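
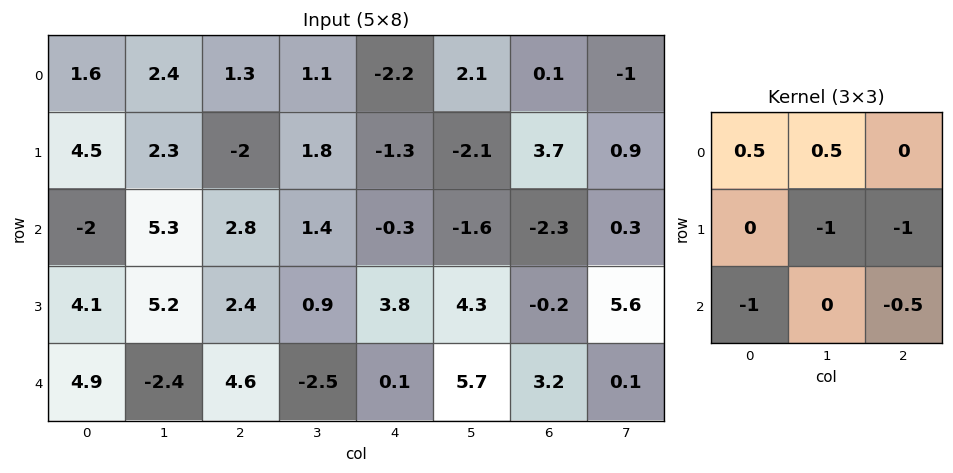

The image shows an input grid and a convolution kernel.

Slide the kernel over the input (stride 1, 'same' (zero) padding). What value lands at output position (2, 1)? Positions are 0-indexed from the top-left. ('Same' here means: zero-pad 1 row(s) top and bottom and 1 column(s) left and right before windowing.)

The receptive field on the zero-padded input at this output position is [4.5 2.3 -2 / -2 5.3 2.8 / 4.1 5.2 2.4]. Elementwise product with the kernel and sum: 4.5·0.5 + 2.3·0.5 + 5.3·-1 + 2.8·-1 + 4.1·-1 + 2.4·-0.5.

-10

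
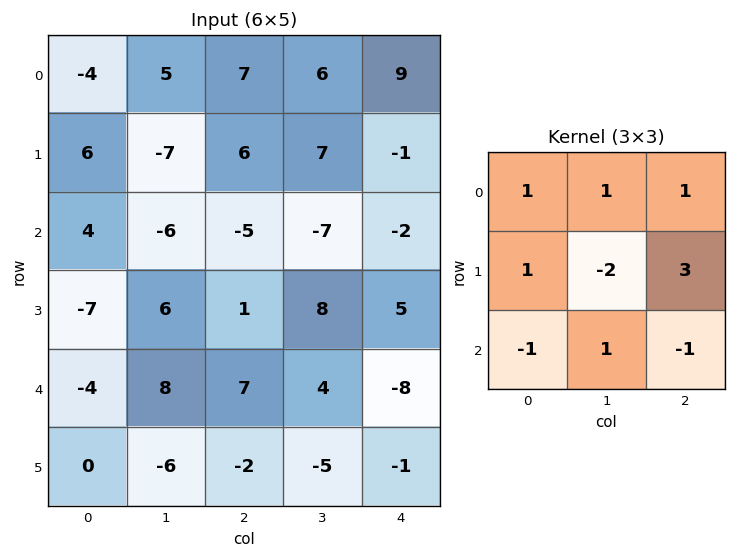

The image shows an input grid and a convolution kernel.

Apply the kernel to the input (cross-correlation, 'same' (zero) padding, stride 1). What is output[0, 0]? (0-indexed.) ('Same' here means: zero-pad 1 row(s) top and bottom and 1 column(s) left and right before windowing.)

The receptive field on the zero-padded input at this output position is [0 0 0 / 0 -4 5 / 0 6 -7]. Elementwise product with the kernel and sum: 0·1 + 0·1 + 0·1 + 0·1 + -4·-2 + 5·3 + 0·-1 + 6·1 + -7·-1.

36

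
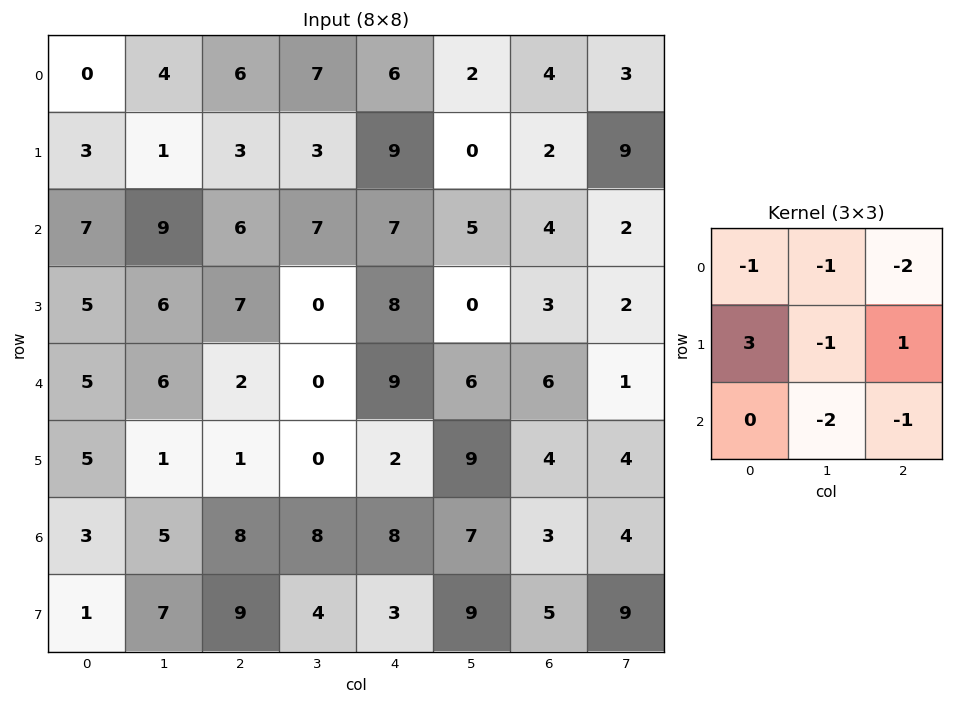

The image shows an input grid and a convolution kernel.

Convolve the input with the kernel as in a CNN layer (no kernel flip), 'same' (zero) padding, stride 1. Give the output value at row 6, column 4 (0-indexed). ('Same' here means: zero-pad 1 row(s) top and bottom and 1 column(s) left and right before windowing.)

The receptive field on the zero-padded input at this output position is [0 2 9 / 8 8 7 / 4 3 9]. Elementwise product with the kernel and sum: 0·-1 + 2·-1 + 9·-2 + 8·3 + 8·-1 + 7·1 + 3·-2 + 9·-1.

-12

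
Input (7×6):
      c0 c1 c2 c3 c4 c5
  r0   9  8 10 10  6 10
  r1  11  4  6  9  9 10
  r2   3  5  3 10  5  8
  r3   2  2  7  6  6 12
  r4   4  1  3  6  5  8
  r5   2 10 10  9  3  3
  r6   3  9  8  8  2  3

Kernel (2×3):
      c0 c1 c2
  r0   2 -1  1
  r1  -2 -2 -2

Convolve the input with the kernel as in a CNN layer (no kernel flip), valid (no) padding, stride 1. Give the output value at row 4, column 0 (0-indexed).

-34

The receptive field on the input at this output position is [4 1 3 / 2 10 10]. Elementwise product with the kernel and sum: 4·2 + 1·-1 + 3·1 + 2·-2 + 10·-2 + 10·-2.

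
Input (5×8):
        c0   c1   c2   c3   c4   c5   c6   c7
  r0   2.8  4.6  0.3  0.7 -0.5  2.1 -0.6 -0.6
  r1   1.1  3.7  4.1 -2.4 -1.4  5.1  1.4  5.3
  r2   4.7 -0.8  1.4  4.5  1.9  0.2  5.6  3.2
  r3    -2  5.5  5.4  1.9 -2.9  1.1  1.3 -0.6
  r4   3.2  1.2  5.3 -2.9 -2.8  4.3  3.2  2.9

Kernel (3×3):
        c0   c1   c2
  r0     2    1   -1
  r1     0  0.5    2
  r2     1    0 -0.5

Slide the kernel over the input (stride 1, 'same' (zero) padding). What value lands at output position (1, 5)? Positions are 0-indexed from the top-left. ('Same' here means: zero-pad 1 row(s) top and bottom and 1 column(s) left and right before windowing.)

The receptive field on the zero-padded input at this output position is [-0.5 2.1 -0.6 / -1.4 5.1 1.4 / 1.9 0.2 5.6]. Elementwise product with the kernel and sum: -0.5·2 + 2.1·1 + -0.6·-1 + 5.1·0.5 + 1.4·2 + 1.9·1 + 5.6·-0.5.

6.15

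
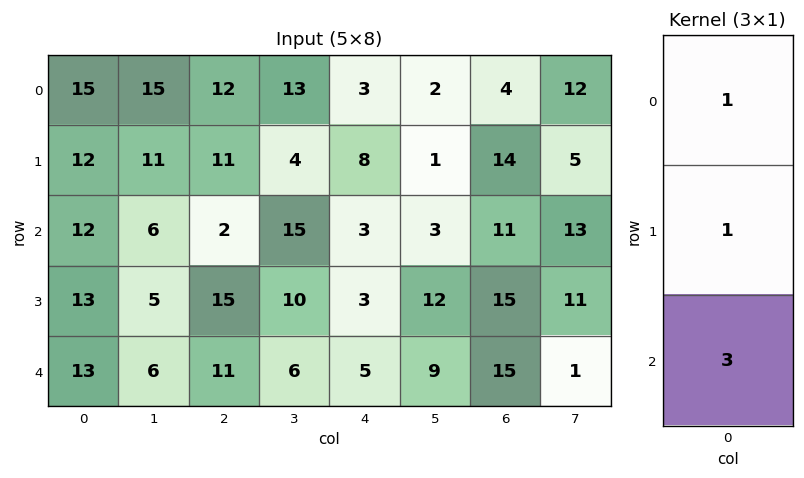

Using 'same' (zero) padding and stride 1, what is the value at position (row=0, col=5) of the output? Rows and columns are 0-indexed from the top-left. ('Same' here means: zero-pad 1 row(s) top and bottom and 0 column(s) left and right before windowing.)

5

The receptive field on the zero-padded input at this output position is [0 / 2 / 1]. Elementwise product with the kernel and sum: 0·1 + 2·1 + 1·3.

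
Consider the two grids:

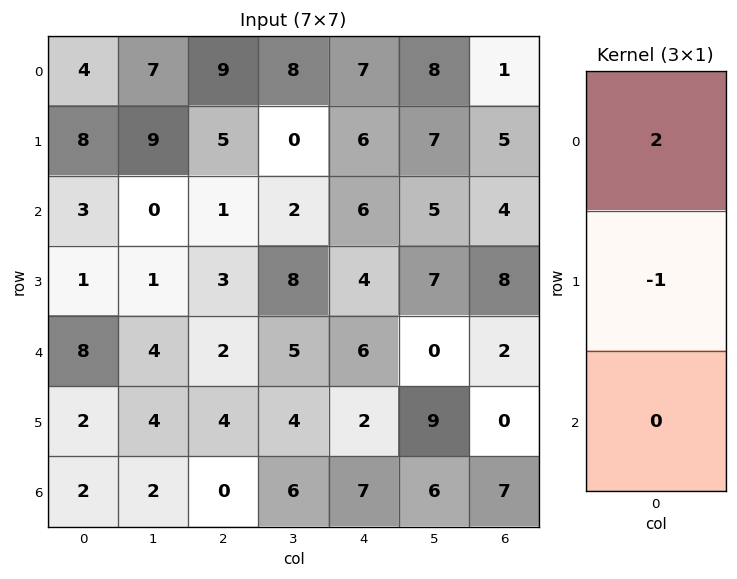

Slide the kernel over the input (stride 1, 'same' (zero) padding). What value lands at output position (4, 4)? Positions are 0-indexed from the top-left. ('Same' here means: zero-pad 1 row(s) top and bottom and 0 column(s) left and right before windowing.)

2

The receptive field on the zero-padded input at this output position is [4 / 6 / 2]. Elementwise product with the kernel and sum: 4·2 + 6·-1.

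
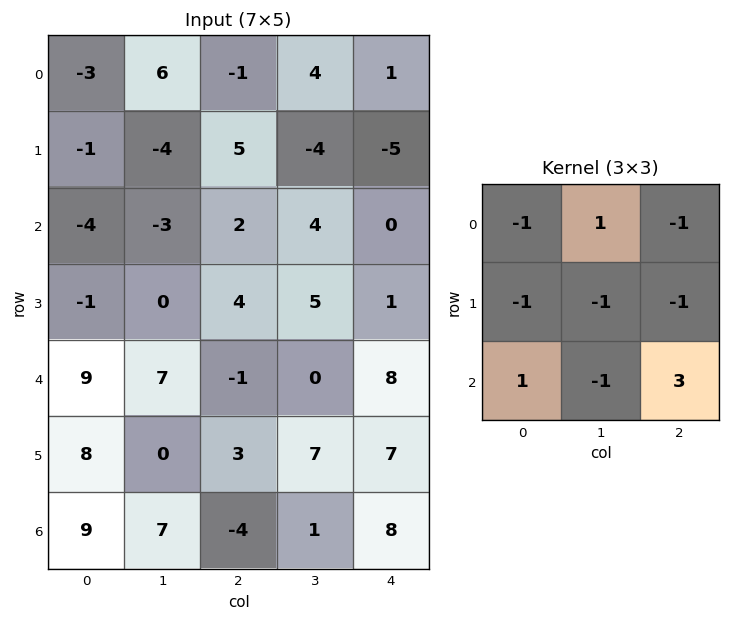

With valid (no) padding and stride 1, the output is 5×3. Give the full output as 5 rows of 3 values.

15 -1 6
8 21 -8
-5 0 15
-1 11 10
-22 -4 -5

Output[0,0]: The receptive field on the input at this output position is [-3 6 -1 / -1 -4 5 / -4 -3 2]. Elementwise product with the kernel and sum: -3·-1 + 6·1 + -1·-1 + -1·-1 + -4·-1 + 5·-1 + -4·1 + -3·-1 + 2·3.
Output[0,1]: The receptive field on the input at this output position is [6 -1 4 / -4 5 -4 / -3 2 4]. Elementwise product with the kernel and sum: 6·-1 + -1·1 + 4·-1 + -4·-1 + 5·-1 + -4·-1 + -3·1 + 2·-1 + 4·3.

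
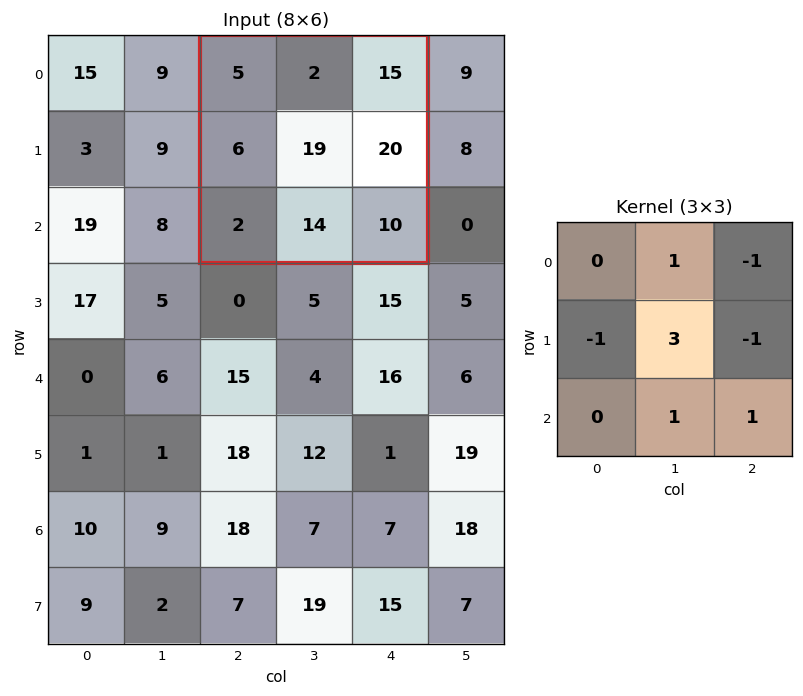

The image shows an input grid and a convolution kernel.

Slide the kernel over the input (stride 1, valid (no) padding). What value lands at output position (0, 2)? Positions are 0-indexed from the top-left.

The receptive field on the input at this output position is [5 2 15 / 6 19 20 / 2 14 10]. Elementwise product with the kernel and sum: 2·1 + 15·-1 + 6·-1 + 19·3 + 20·-1 + 14·1 + 10·1.

42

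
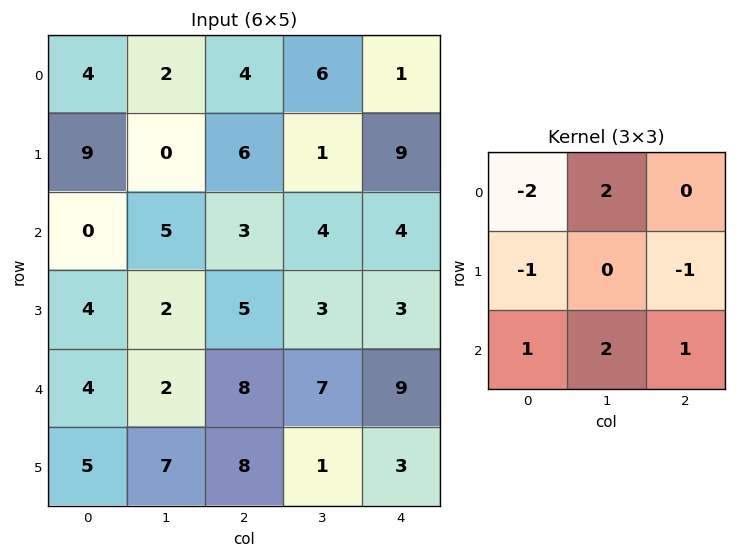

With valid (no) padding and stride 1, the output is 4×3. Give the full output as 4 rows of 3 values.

-6 18 4
-8 18 -3
17 16 25
11 21 -8

Output[0,0]: The receptive field on the input at this output position is [4 2 4 / 9 0 6 / 0 5 3]. Elementwise product with the kernel and sum: 4·-2 + 2·2 + 9·-1 + 6·-1 + 0·1 + 5·2 + 3·1.
Output[0,1]: The receptive field on the input at this output position is [2 4 6 / 0 6 1 / 5 3 4]. Elementwise product with the kernel and sum: 2·-2 + 4·2 + 0·-1 + 1·-1 + 5·1 + 3·2 + 4·1.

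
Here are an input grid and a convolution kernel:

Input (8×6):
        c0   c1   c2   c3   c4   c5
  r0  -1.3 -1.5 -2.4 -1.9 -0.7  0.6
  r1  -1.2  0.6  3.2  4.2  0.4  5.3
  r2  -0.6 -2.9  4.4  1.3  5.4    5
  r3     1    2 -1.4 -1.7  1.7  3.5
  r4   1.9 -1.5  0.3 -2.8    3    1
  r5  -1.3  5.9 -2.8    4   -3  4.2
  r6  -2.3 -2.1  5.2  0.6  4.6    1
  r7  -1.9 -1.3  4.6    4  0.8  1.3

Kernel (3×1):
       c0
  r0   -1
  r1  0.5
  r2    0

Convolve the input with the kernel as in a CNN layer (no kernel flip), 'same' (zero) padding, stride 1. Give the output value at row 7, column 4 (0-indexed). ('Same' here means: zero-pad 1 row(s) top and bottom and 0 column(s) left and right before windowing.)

-4.2

The receptive field on the zero-padded input at this output position is [4.6 / 0.8 / 0]. Elementwise product with the kernel and sum: 4.6·-1 + 0.8·0.5.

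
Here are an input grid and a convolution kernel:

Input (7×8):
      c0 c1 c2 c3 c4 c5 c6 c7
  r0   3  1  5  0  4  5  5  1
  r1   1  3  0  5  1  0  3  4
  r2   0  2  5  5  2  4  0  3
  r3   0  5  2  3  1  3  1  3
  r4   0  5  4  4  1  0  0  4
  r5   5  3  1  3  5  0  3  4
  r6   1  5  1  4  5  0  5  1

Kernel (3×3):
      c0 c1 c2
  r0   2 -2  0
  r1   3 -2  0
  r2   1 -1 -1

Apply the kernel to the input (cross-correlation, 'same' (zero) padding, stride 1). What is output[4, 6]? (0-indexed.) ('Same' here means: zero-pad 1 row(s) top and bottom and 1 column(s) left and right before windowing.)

-3

The receptive field on the zero-padded input at this output position is [3 1 3 / 0 0 4 / 0 3 4]. Elementwise product with the kernel and sum: 3·2 + 1·-2 + 0·3 + 0·-2 + 0·1 + 3·-1 + 4·-1.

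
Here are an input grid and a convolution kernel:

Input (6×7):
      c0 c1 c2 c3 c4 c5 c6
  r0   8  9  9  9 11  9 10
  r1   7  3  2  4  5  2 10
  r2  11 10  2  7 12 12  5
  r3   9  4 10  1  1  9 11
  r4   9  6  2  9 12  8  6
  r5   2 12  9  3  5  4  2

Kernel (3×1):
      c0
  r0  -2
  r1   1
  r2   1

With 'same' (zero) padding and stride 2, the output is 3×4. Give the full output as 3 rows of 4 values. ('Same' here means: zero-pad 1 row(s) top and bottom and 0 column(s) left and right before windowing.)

15 11 16 20
6 8 3 -4
-7 -9 15 -14

Output[0,0]: The receptive field on the zero-padded input at this output position is [0 / 8 / 7]. Elementwise product with the kernel and sum: 0·-2 + 8·1 + 7·1.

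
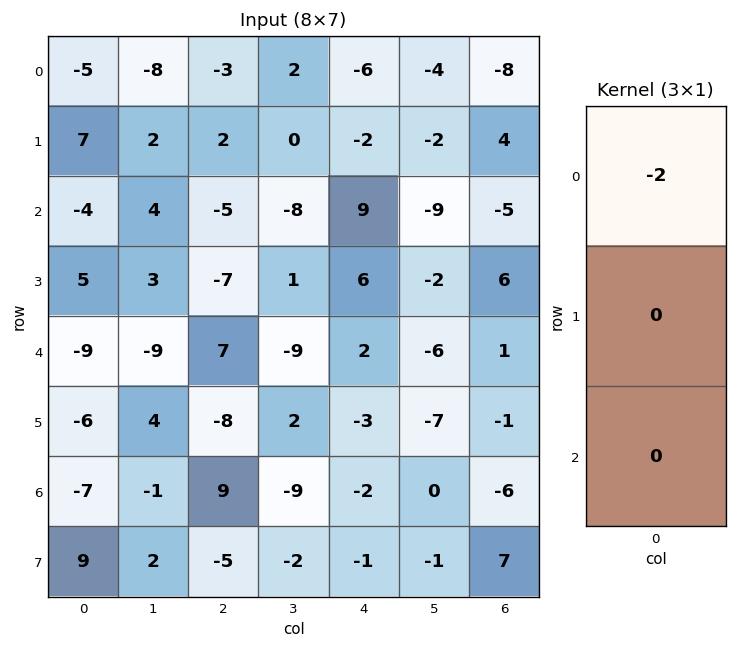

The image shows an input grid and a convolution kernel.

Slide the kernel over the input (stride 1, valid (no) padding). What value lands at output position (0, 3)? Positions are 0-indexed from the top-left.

The receptive field on the input at this output position is [2 / 0 / -8]. Elementwise product with the kernel and sum: 2·-2.

-4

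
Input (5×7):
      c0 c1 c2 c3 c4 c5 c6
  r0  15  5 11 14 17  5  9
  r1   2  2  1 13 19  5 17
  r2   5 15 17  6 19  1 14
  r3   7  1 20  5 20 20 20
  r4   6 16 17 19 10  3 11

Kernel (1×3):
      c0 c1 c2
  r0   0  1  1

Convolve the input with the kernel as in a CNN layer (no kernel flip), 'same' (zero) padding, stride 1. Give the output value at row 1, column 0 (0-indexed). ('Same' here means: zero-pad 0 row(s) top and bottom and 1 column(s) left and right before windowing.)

The receptive field on the zero-padded input at this output position is [0 2 2]. Elementwise product with the kernel and sum: 2·1 + 2·1.

4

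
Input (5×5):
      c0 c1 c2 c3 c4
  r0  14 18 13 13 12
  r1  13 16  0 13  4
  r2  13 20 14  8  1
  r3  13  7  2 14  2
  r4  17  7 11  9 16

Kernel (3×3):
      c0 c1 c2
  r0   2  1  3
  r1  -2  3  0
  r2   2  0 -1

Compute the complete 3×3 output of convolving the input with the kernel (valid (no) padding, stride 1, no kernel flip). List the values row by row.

119 88 141
100 73 23
106 75 83

Output[0,0]: The receptive field on the input at this output position is [14 18 13 / 13 16 0 / 13 20 14]. Elementwise product with the kernel and sum: 14·2 + 18·1 + 13·3 + 13·-2 + 16·3 + 13·2 + 14·-1.
Output[0,1]: The receptive field on the input at this output position is [18 13 13 / 16 0 13 / 20 14 8]. Elementwise product with the kernel and sum: 18·2 + 13·1 + 13·3 + 16·-2 + 0·3 + 20·2 + 8·-1.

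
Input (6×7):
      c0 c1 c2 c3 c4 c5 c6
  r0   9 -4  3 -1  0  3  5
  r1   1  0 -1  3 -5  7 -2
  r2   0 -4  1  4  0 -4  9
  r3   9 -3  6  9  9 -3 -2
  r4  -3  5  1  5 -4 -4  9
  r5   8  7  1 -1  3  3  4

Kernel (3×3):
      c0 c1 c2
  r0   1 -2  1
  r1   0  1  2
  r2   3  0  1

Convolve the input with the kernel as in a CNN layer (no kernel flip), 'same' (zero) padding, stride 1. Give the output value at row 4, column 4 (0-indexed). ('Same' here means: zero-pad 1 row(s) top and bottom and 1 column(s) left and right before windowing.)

-24

The receptive field on the zero-padded input at this output position is [9 9 -3 / 5 -4 -4 / -1 3 3]. Elementwise product with the kernel and sum: 9·1 + 9·-2 + -3·1 + -4·1 + -4·2 + -1·3 + 3·1.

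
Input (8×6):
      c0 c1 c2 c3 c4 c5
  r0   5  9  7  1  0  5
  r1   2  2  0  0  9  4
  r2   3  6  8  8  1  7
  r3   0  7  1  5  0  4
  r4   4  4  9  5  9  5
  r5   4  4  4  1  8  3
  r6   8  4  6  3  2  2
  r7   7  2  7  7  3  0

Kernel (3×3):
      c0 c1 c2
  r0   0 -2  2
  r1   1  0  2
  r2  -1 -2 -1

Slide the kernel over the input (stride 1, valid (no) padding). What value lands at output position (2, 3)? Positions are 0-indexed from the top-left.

-3

The receptive field on the input at this output position is [8 1 7 / 5 0 4 / 5 9 5]. Elementwise product with the kernel and sum: 1·-2 + 7·2 + 5·1 + 4·2 + 5·-1 + 9·-2 + 5·-1.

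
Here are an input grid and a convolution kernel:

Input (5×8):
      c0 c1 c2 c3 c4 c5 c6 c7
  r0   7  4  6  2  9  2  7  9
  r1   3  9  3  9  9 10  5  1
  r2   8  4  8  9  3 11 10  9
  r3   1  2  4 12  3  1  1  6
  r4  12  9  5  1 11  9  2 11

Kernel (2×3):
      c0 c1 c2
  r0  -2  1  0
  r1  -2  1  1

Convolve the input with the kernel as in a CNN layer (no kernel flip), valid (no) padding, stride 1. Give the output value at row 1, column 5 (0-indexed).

The receptive field on the input at this output position is [10 5 1 / 11 10 9]. Elementwise product with the kernel and sum: 10·-2 + 5·1 + 11·-2 + 10·1 + 9·1.

-18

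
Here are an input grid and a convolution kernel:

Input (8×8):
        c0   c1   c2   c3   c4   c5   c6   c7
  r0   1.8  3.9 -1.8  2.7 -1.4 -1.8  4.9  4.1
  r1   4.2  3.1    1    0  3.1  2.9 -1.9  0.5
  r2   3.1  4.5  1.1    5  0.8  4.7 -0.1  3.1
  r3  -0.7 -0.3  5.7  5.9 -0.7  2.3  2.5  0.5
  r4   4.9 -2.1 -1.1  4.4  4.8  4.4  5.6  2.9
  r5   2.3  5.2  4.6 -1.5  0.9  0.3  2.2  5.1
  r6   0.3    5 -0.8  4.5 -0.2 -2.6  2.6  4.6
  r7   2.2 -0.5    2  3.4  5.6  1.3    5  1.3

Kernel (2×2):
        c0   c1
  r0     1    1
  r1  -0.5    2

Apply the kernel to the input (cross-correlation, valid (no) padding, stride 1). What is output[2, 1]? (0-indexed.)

The receptive field on the input at this output position is [4.5 1.1 / -0.3 5.7]. Elementwise product with the kernel and sum: 4.5·1 + 1.1·1 + -0.3·-0.5 + 5.7·2.

17.15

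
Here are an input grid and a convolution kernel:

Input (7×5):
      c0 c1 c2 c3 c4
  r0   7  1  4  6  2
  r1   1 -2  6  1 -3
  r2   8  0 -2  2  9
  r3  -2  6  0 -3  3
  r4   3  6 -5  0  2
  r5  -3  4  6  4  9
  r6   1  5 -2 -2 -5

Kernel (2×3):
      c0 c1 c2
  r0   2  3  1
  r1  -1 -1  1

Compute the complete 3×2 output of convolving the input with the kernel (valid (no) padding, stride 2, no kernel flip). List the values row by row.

Output[0,0]: The receptive field on the input at this output position is [7 1 4 / 1 -2 6]. Elementwise product with the kernel and sum: 7·2 + 1·3 + 4·1 + 1·-1 + -2·-1 + 6·1.
Output[0,1]: The receptive field on the input at this output position is [4 6 2 / 6 1 -3]. Elementwise product with the kernel and sum: 4·2 + 6·3 + 2·1 + 6·-1 + 1·-1 + -3·1.

28 18
10 17
24 -9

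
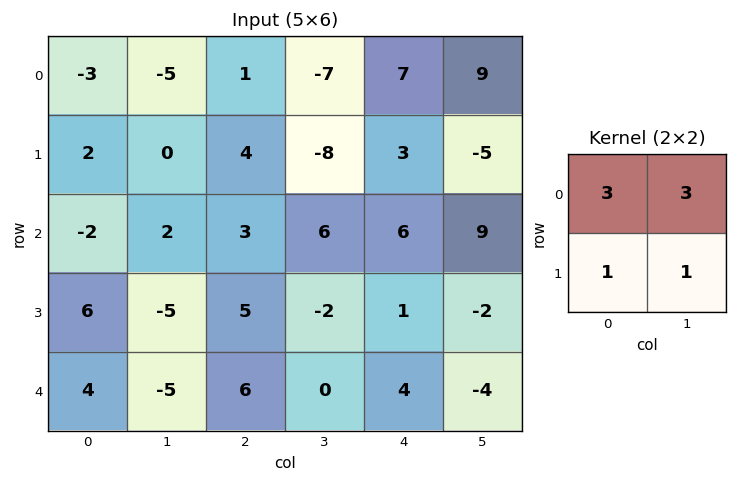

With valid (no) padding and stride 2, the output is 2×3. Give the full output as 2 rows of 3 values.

Output[0,0]: The receptive field on the input at this output position is [-3 -5 / 2 0]. Elementwise product with the kernel and sum: -3·3 + -5·3 + 2·1 + 0·1.

-22 -22 46
1 30 44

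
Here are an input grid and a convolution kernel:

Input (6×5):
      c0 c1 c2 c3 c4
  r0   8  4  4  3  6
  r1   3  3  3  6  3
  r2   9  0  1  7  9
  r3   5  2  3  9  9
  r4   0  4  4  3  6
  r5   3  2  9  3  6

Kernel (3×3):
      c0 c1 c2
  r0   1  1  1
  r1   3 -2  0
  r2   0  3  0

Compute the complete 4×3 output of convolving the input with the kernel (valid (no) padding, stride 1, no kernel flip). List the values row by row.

19 17 31
42 19 28
33 20 17
8 45 36

Output[0,0]: The receptive field on the input at this output position is [8 4 4 / 3 3 3 / 9 0 1]. Elementwise product with the kernel and sum: 8·1 + 4·1 + 4·1 + 3·3 + 3·-2 + 0·3.
Output[0,1]: The receptive field on the input at this output position is [4 4 3 / 3 3 6 / 0 1 7]. Elementwise product with the kernel and sum: 4·1 + 4·1 + 3·1 + 3·3 + 3·-2 + 1·3.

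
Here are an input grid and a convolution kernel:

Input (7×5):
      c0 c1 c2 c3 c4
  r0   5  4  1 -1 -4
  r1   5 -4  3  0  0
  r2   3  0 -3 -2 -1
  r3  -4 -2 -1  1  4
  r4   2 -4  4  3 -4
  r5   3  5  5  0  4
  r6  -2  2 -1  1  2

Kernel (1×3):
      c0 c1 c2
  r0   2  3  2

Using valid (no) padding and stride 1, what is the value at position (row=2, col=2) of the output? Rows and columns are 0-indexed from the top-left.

The receptive field on the input at this output position is [-3 -2 -1]. Elementwise product with the kernel and sum: -3·2 + -2·3 + -1·2.

-14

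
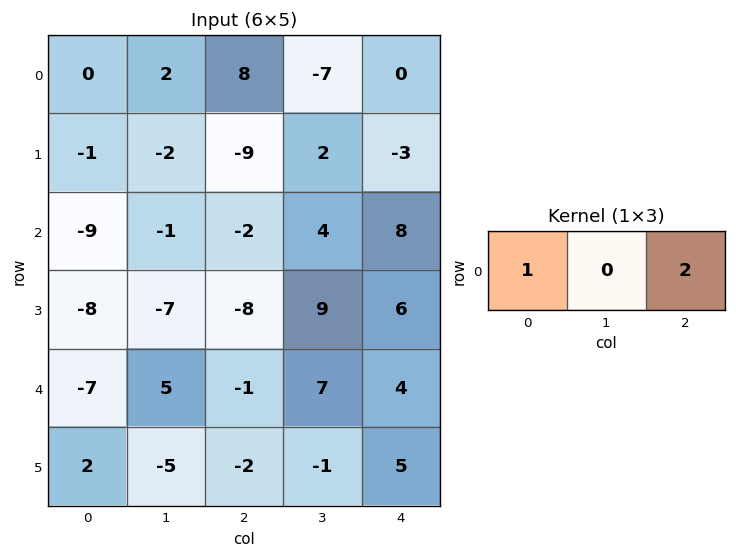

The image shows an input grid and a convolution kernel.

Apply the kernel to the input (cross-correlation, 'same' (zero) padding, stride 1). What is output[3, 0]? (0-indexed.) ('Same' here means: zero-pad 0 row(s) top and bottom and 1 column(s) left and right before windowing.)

The receptive field on the zero-padded input at this output position is [0 -8 -7]. Elementwise product with the kernel and sum: 0·1 + -7·2.

-14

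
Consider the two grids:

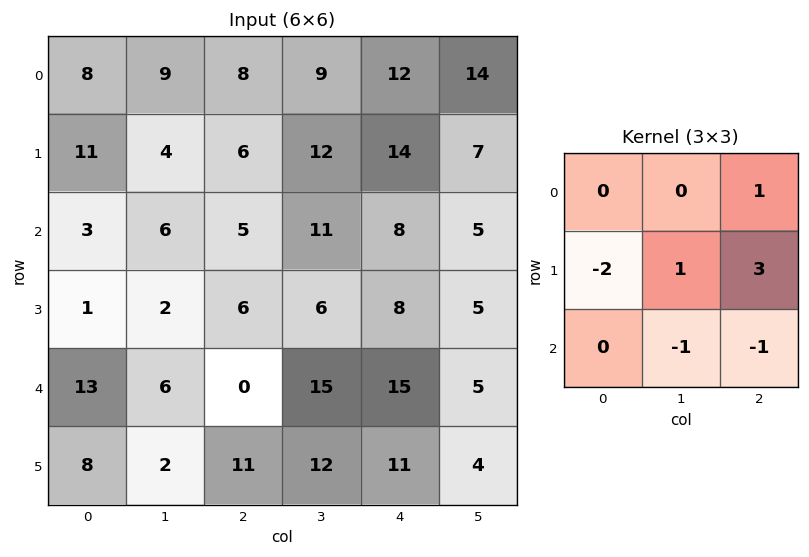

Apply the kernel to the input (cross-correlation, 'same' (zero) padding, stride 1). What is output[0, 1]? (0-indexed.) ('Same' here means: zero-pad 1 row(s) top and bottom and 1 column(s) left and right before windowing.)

7

The receptive field on the zero-padded input at this output position is [0 0 0 / 8 9 8 / 11 4 6]. Elementwise product with the kernel and sum: 0·1 + 8·-2 + 9·1 + 8·3 + 4·-1 + 6·-1.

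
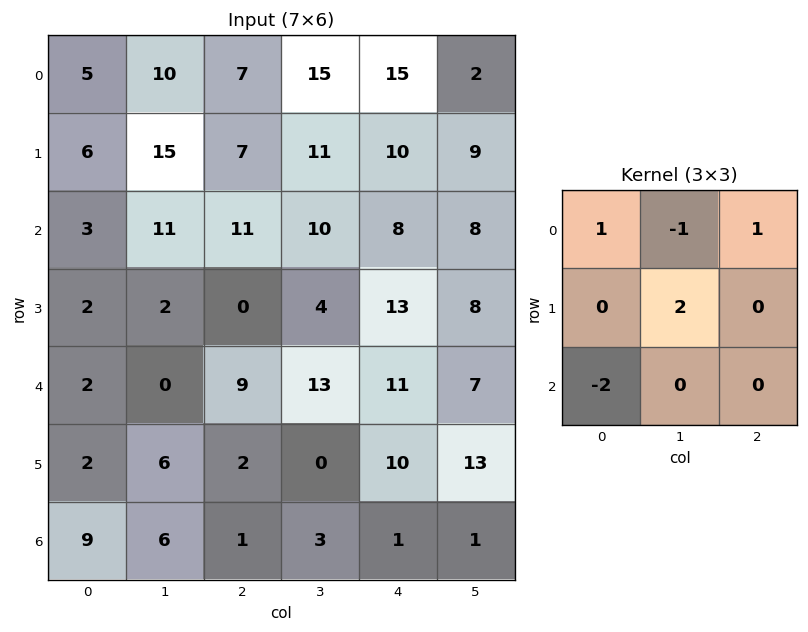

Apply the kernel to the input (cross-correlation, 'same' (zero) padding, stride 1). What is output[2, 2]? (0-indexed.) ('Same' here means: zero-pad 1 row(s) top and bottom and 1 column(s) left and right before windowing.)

37

The receptive field on the zero-padded input at this output position is [15 7 11 / 11 11 10 / 2 0 4]. Elementwise product with the kernel and sum: 15·1 + 7·-1 + 11·1 + 11·2 + 2·-2.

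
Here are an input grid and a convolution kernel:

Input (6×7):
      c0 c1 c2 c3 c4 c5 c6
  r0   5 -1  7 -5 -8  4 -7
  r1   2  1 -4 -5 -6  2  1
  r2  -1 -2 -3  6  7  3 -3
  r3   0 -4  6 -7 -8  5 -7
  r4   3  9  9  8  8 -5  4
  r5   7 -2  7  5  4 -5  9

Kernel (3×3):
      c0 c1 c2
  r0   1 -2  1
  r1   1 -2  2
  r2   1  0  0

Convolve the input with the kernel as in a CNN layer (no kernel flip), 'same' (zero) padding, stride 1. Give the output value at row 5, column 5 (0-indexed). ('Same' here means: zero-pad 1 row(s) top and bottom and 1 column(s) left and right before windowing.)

The receptive field on the zero-padded input at this output position is [8 -5 4 / 4 -5 9 / 0 0 0]. Elementwise product with the kernel and sum: 8·1 + -5·-2 + 4·1 + 4·1 + -5·-2 + 9·2 + 0·1.

54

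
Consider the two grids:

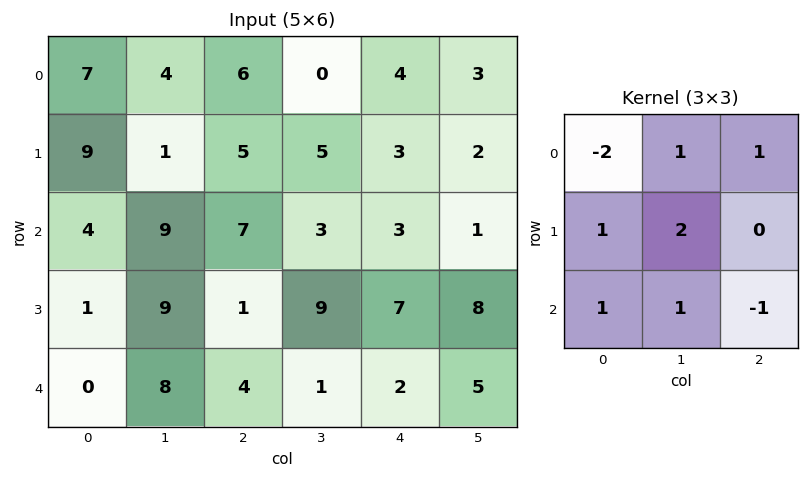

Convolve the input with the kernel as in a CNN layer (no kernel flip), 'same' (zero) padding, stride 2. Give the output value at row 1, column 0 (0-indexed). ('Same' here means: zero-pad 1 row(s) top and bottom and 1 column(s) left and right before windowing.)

10

The receptive field on the zero-padded input at this output position is [0 9 1 / 0 4 9 / 0 1 9]. Elementwise product with the kernel and sum: 0·-2 + 9·1 + 1·1 + 0·1 + 4·2 + 0·1 + 1·1 + 9·-1.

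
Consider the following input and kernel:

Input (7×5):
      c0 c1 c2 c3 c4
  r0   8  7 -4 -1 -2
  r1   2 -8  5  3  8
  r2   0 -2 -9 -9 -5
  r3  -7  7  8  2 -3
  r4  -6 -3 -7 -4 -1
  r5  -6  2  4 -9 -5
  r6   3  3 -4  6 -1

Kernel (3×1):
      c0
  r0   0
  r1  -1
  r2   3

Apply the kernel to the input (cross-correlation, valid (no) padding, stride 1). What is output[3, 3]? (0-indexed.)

-23

The receptive field on the input at this output position is [2 / -4 / -9]. Elementwise product with the kernel and sum: -4·-1 + -9·3.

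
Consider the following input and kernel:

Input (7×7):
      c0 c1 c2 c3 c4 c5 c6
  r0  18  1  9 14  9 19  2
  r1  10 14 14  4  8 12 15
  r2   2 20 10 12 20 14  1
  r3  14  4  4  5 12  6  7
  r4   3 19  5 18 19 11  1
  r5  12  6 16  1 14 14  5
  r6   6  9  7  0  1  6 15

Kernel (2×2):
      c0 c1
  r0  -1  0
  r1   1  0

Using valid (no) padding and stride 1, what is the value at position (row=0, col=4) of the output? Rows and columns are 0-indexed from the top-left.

-1

The receptive field on the input at this output position is [9 19 / 8 12]. Elementwise product with the kernel and sum: 9·-1 + 8·1.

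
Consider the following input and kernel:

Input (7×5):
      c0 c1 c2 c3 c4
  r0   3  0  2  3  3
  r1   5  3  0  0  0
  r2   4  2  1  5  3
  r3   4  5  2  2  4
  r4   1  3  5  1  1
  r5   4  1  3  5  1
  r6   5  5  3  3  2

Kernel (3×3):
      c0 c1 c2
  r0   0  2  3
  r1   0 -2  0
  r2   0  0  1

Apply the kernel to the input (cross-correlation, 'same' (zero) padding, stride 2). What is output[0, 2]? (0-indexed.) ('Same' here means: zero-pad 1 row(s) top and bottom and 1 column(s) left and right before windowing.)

-6

The receptive field on the zero-padded input at this output position is [0 0 0 / 3 3 0 / 0 0 0]. Elementwise product with the kernel and sum: 0·2 + 0·3 + 3·-2 + 0·1.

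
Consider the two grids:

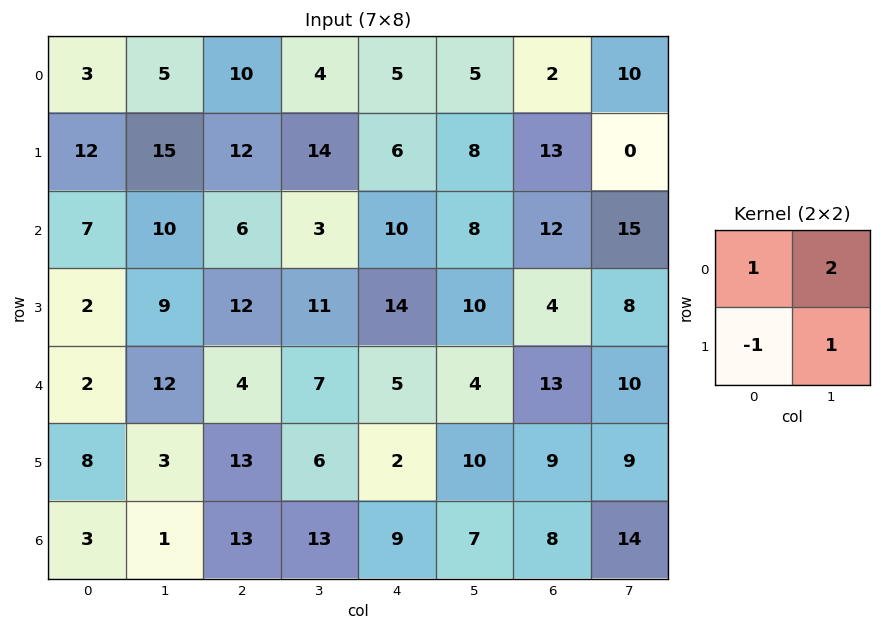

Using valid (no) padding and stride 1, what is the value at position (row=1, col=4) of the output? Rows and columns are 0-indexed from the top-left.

20

The receptive field on the input at this output position is [6 8 / 10 8]. Elementwise product with the kernel and sum: 6·1 + 8·2 + 10·-1 + 8·1.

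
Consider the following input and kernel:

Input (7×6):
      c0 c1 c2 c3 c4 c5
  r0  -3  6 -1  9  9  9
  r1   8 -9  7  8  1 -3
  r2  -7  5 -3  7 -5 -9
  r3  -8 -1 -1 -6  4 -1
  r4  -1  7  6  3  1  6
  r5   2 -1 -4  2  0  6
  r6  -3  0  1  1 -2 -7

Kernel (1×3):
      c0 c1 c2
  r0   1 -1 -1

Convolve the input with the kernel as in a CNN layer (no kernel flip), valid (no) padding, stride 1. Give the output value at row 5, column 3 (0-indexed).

-4

The receptive field on the input at this output position is [2 0 6]. Elementwise product with the kernel and sum: 2·1 + 0·-1 + 6·-1.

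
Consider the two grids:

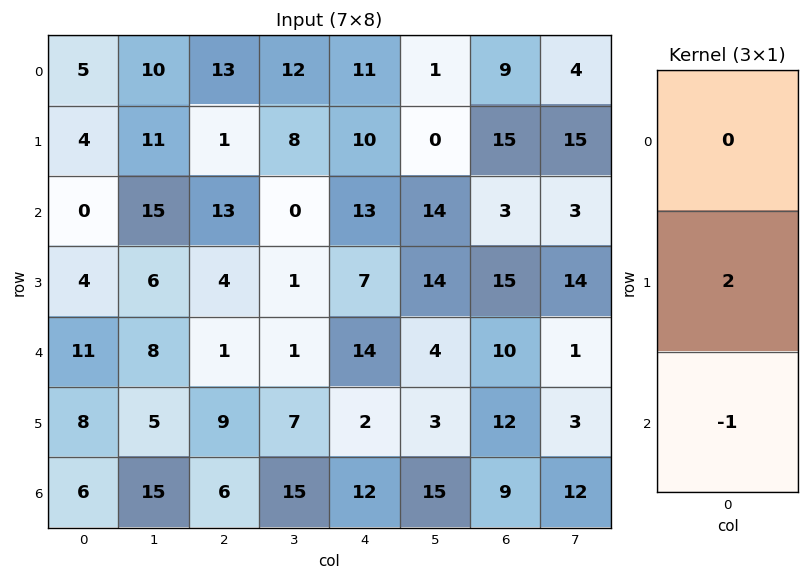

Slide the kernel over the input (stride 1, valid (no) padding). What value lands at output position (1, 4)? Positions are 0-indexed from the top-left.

The receptive field on the input at this output position is [10 / 13 / 7]. Elementwise product with the kernel and sum: 13·2 + 7·-1.

19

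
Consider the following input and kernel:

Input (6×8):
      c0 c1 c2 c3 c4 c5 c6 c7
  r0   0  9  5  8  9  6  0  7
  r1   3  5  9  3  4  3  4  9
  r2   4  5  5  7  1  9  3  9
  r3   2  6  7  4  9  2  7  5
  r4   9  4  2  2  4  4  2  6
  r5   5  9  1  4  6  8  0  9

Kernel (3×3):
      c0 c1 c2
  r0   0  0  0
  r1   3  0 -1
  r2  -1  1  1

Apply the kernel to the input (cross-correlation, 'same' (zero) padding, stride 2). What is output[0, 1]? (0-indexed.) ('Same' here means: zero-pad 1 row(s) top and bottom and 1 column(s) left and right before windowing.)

26

The receptive field on the zero-padded input at this output position is [0 0 0 / 9 5 8 / 5 9 3]. Elementwise product with the kernel and sum: 9·3 + 8·-1 + 5·-1 + 9·1 + 3·1.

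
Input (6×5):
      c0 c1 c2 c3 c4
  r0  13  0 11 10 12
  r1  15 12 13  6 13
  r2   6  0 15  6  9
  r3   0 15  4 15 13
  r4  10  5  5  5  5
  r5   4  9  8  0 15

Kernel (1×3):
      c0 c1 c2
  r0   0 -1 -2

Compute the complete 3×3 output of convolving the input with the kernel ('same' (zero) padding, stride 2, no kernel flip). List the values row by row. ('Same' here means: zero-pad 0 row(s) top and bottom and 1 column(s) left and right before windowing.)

-13 -31 -12
-6 -27 -9
-20 -15 -5

Output[0,0]: The receptive field on the zero-padded input at this output position is [0 13 0]. Elementwise product with the kernel and sum: 13·-1 + 0·-2.
Output[0,1]: The receptive field on the zero-padded input at this output position is [0 11 10]. Elementwise product with the kernel and sum: 11·-1 + 10·-2.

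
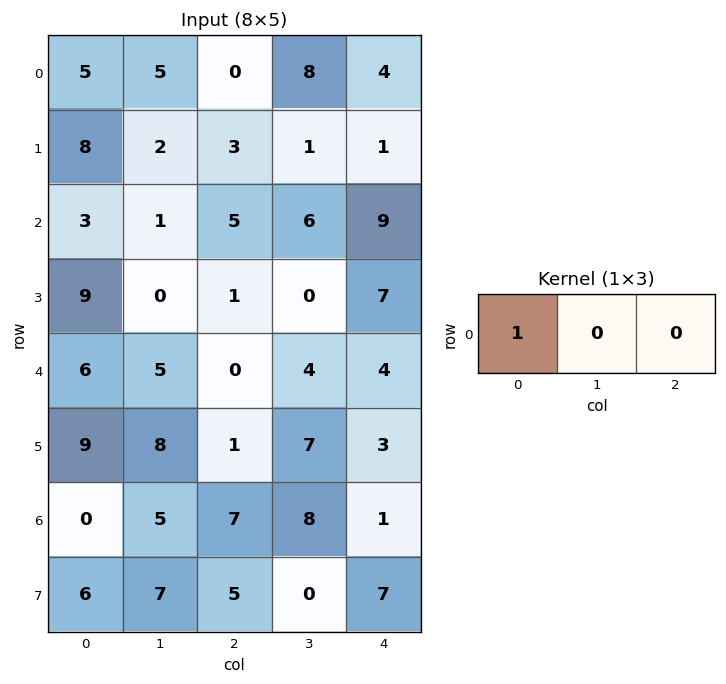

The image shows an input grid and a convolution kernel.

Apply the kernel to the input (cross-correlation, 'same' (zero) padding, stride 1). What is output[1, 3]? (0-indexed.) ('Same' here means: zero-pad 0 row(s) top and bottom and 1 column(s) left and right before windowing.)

The receptive field on the zero-padded input at this output position is [3 1 1]. Elementwise product with the kernel and sum: 3·1.

3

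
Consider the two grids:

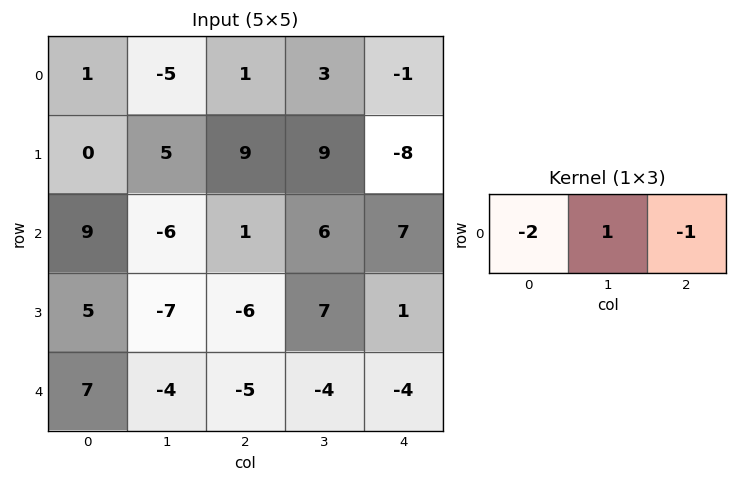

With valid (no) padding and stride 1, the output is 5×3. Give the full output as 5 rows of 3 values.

Output[0,0]: The receptive field on the input at this output position is [1 -5 1]. Elementwise product with the kernel and sum: 1·-2 + -5·1 + 1·-1.
Output[0,1]: The receptive field on the input at this output position is [-5 1 3]. Elementwise product with the kernel and sum: -5·-2 + 1·1 + 3·-1.

-8 8 2
-4 -10 -1
-25 7 -3
-11 1 18
-13 7 10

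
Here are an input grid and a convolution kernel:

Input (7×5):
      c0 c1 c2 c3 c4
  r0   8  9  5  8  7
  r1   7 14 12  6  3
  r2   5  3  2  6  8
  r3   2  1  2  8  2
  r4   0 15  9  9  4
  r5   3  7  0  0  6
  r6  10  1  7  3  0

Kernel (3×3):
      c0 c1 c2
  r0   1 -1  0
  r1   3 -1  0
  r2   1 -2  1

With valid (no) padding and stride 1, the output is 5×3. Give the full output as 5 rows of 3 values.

Output[0,0]: The receptive field on the input at this output position is [8 9 5 / 7 14 12 / 5 3 2]. Elementwise product with the kernel and sum: 8·1 + 9·-1 + 7·3 + 14·-1 + 5·1 + 3·-2 + 2·1.

7 39 25
7 14 -6
-14 8 -11
-25 42 18
2 17 1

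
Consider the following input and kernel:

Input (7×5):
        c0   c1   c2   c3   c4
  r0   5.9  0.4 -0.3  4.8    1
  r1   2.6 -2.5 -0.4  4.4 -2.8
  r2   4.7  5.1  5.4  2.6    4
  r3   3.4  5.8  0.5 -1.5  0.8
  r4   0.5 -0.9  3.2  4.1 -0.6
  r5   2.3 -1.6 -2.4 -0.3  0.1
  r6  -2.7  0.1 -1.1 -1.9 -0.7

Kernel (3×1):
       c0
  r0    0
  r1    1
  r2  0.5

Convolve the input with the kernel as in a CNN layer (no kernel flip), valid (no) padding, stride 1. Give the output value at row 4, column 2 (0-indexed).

The receptive field on the input at this output position is [3.2 / -2.4 / -1.1]. Elementwise product with the kernel and sum: -2.4·1 + -1.1·0.5.

-2.95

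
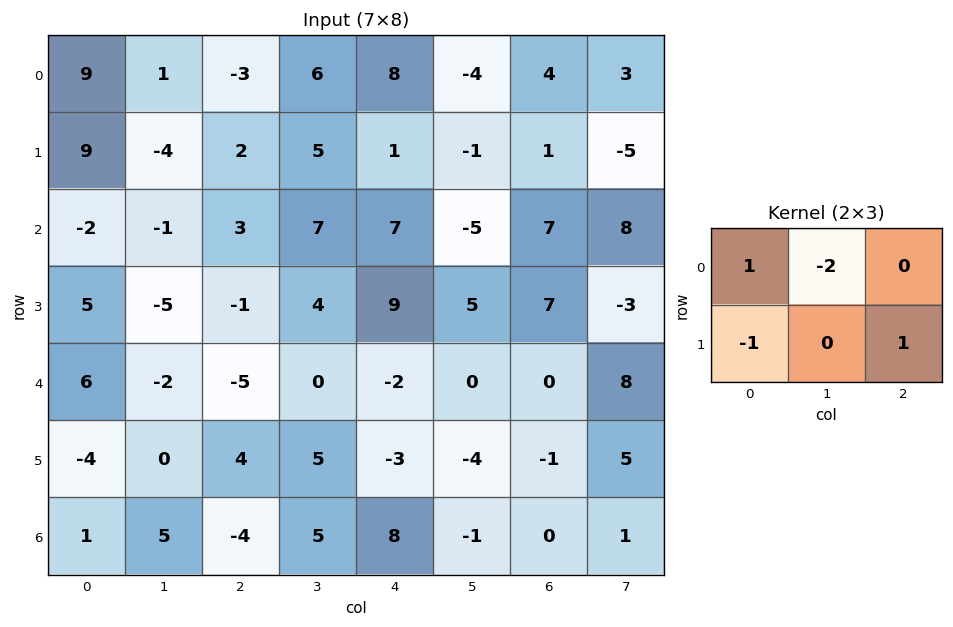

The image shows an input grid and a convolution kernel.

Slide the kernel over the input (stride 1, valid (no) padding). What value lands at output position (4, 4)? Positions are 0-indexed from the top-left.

0

The receptive field on the input at this output position is [-2 0 0 / -3 -4 -1]. Elementwise product with the kernel and sum: -2·1 + 0·-2 + -3·-1 + -1·1.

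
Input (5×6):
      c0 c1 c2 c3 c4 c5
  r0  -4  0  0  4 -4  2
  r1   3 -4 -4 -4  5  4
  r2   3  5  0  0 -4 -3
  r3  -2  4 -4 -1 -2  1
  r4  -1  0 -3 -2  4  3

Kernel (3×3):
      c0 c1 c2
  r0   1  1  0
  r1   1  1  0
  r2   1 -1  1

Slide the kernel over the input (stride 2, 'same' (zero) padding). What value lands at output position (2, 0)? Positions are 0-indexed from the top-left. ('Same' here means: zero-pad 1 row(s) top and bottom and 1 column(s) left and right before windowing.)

-3

The receptive field on the zero-padded input at this output position is [0 -2 4 / 0 -1 0 / 0 0 0]. Elementwise product with the kernel and sum: 0·1 + -2·1 + 0·1 + -1·1 + 0·1 + 0·-1 + 0·1.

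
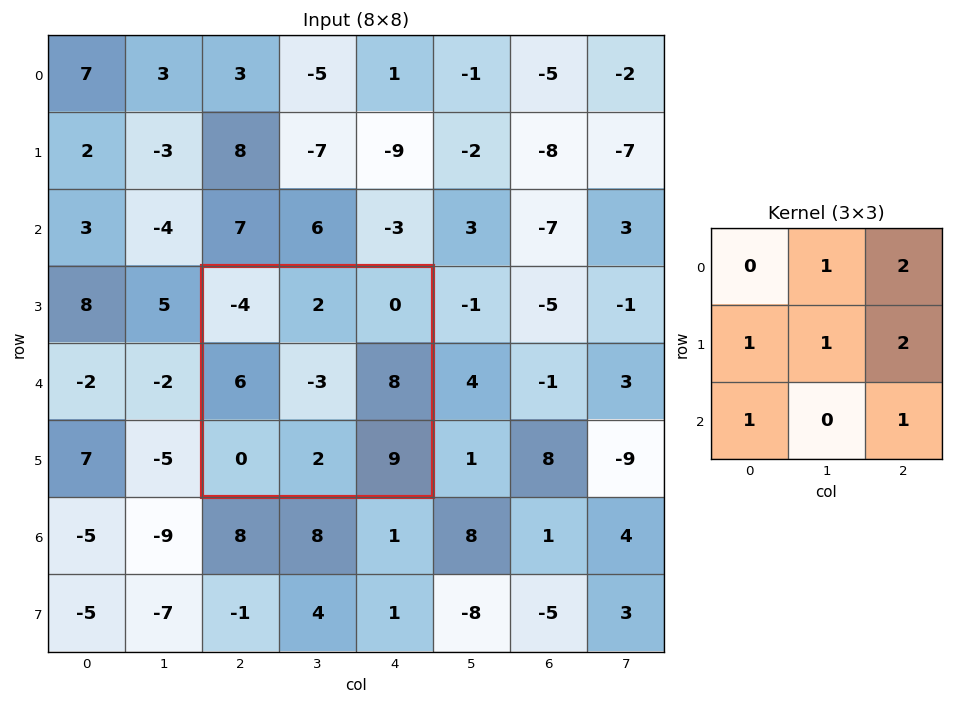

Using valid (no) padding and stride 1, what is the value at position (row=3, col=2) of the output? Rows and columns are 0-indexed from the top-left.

30

The receptive field on the input at this output position is [-4 2 0 / 6 -3 8 / 0 2 9]. Elementwise product with the kernel and sum: 2·1 + 0·2 + 6·1 + -3·1 + 8·2 + 0·1 + 9·1.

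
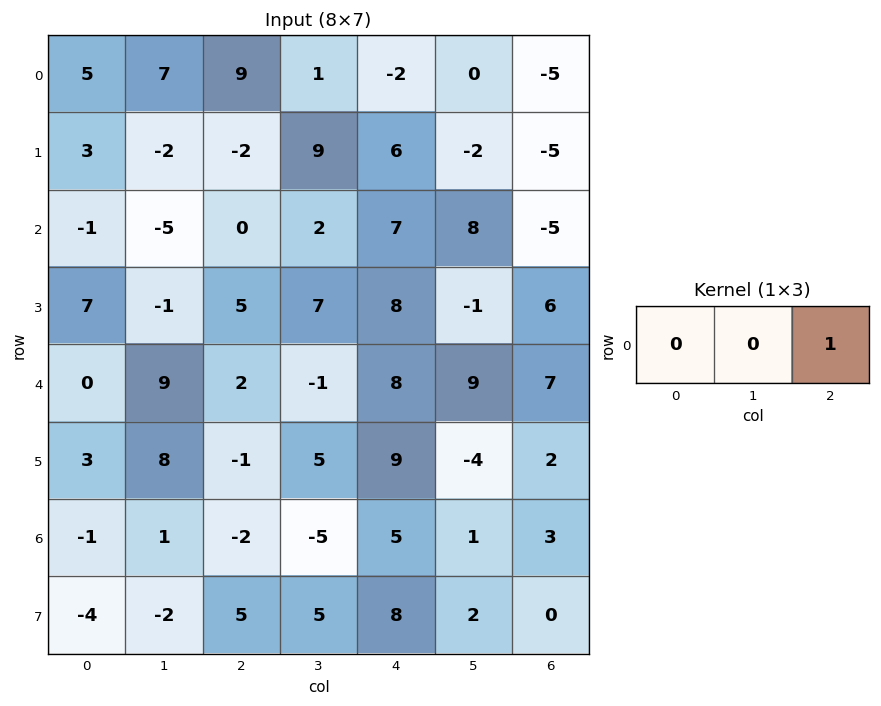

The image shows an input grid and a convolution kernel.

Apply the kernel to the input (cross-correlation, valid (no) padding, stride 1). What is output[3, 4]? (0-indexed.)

The receptive field on the input at this output position is [8 -1 6]. Elementwise product with the kernel and sum: 6·1.

6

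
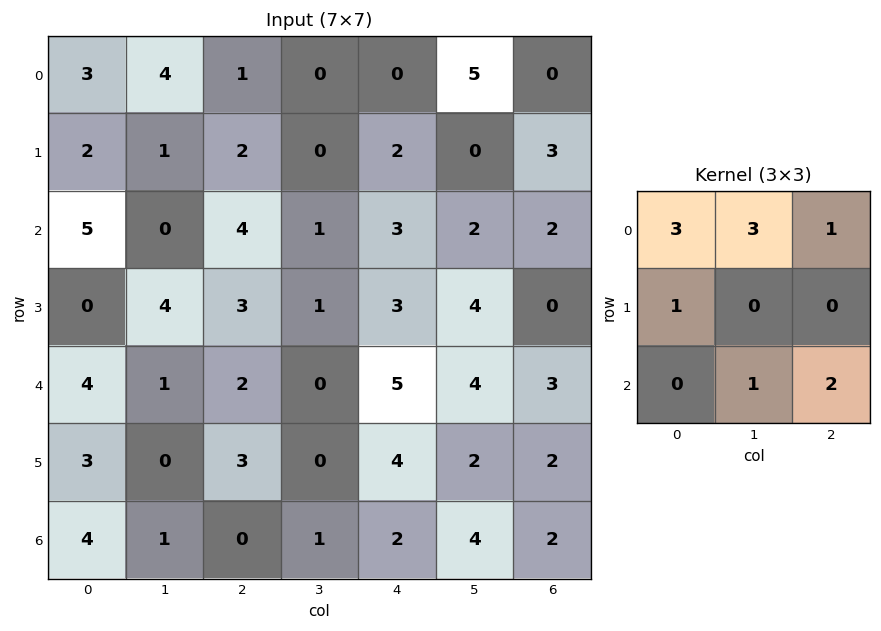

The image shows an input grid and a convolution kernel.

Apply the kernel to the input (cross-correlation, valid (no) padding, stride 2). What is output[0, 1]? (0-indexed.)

The receptive field on the input at this output position is [1 0 0 / 2 0 2 / 4 1 3]. Elementwise product with the kernel and sum: 1·3 + 0·3 + 0·1 + 2·1 + 1·1 + 3·2.

12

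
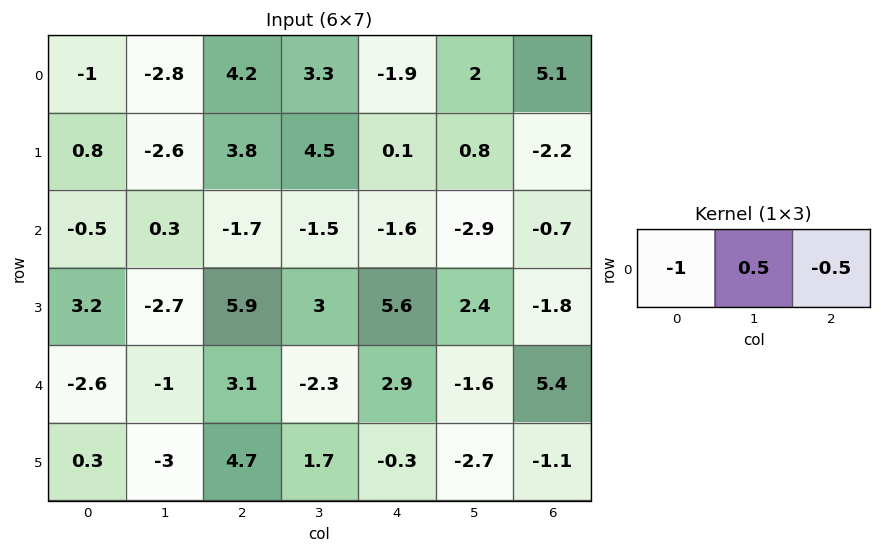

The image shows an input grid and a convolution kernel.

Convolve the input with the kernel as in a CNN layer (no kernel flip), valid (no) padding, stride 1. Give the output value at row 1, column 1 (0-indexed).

The receptive field on the input at this output position is [-2.6 3.8 4.5]. Elementwise product with the kernel and sum: -2.6·-1 + 3.8·0.5 + 4.5·-0.5.

2.25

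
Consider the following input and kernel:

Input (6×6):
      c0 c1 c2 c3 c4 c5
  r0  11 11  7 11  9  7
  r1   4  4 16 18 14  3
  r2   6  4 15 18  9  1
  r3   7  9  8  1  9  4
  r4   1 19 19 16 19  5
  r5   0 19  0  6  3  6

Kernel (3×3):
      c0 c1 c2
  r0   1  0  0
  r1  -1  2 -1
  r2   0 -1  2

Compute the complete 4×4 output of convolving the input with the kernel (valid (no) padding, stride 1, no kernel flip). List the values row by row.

25 42 13 11
-2 6 45 16
28 23 22 22
6 24 2 27

Output[0,0]: The receptive field on the input at this output position is [11 11 7 / 4 4 16 / 6 4 15]. Elementwise product with the kernel and sum: 11·1 + 4·-1 + 4·2 + 16·-1 + 4·-1 + 15·2.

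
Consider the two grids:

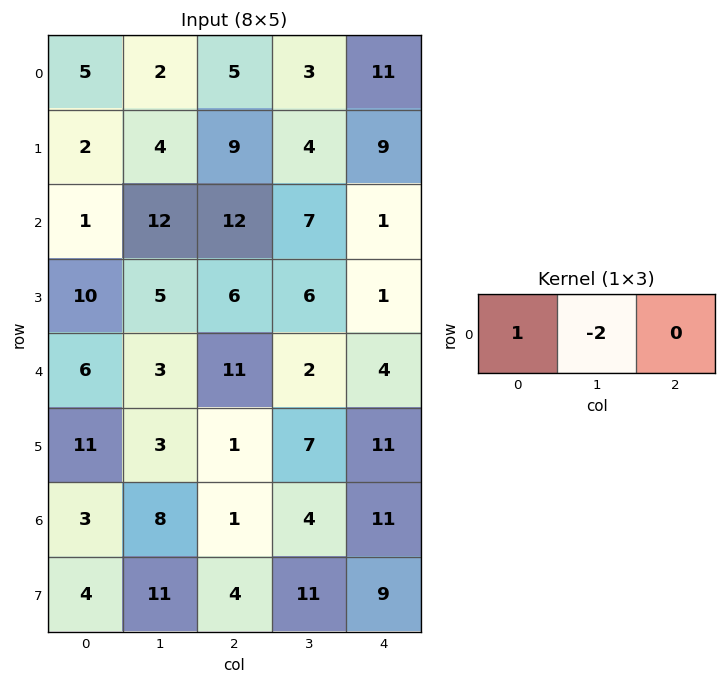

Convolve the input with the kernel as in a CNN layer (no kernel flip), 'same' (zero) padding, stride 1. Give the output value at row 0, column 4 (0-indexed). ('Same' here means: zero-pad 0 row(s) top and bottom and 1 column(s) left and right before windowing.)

The receptive field on the zero-padded input at this output position is [3 11 0]. Elementwise product with the kernel and sum: 3·1 + 11·-2.

-19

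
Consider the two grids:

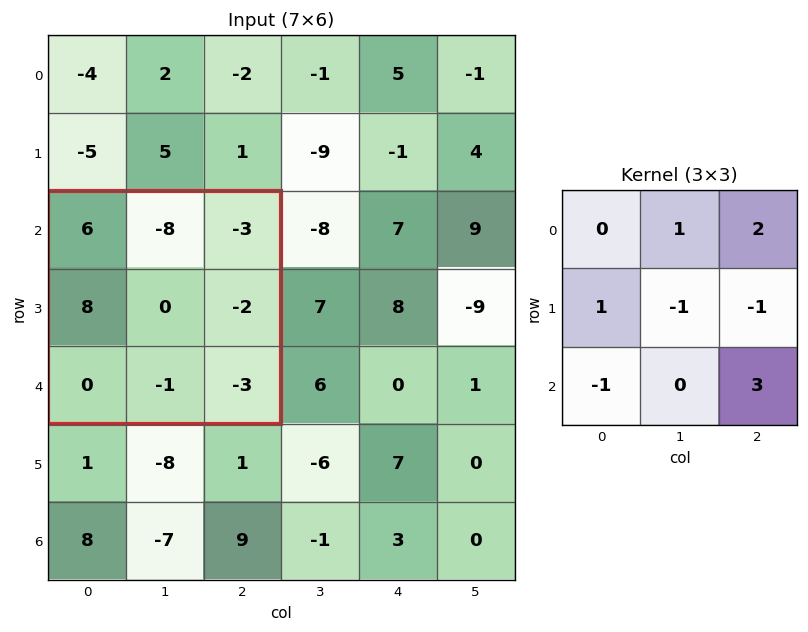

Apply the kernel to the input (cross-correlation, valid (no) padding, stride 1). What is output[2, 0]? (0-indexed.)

The receptive field on the input at this output position is [6 -8 -3 / 8 0 -2 / 0 -1 -3]. Elementwise product with the kernel and sum: -8·1 + -3·2 + 8·1 + 0·-1 + -2·-1 + 0·-1 + -3·3.

-13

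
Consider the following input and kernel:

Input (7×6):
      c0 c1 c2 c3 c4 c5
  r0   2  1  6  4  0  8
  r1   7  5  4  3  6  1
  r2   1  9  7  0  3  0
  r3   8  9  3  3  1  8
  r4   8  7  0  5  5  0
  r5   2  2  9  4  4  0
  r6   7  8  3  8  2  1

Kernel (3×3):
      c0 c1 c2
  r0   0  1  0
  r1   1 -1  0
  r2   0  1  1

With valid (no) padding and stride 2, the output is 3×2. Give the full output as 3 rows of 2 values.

Output[0,0]: The receptive field on the input at this output position is [2 1 6 / 7 5 4 / 1 9 7]. Elementwise product with the kernel and sum: 1·1 + 7·1 + 5·-1 + 9·1 + 7·1.
Output[0,1]: The receptive field on the input at this output position is [6 4 0 / 4 3 6 / 7 0 3]. Elementwise product with the kernel and sum: 4·1 + 4·1 + 3·-1 + 0·1 + 3·1.

19 8
15 10
18 20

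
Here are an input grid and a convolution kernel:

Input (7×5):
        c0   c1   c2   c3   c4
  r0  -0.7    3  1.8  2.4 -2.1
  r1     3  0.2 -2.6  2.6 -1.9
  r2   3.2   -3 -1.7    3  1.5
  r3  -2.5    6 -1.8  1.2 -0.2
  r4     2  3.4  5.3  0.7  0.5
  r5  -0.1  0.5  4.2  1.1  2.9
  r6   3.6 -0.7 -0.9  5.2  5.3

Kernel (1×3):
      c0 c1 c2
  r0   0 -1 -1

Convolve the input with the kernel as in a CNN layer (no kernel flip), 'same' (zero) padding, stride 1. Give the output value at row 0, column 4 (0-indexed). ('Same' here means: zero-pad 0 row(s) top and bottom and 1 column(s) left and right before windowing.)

The receptive field on the zero-padded input at this output position is [2.4 -2.1 0]. Elementwise product with the kernel and sum: -2.1·-1 + 0·-1.

2.1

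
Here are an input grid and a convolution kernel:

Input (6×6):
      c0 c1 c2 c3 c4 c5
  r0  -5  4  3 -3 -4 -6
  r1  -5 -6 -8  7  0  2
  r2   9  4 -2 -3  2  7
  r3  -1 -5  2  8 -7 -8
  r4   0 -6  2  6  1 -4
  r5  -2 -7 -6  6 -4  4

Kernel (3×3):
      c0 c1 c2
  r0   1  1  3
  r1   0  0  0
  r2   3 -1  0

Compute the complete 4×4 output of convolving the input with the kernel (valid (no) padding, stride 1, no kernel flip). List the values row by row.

31 12 -15 -36
-33 -10 -3 44
13 -27 1 37
1 6 -35 -1

Output[0,0]: The receptive field on the input at this output position is [-5 4 3 / -5 -6 -8 / 9 4 -2]. Elementwise product with the kernel and sum: -5·1 + 4·1 + 3·3 + 9·3 + 4·-1.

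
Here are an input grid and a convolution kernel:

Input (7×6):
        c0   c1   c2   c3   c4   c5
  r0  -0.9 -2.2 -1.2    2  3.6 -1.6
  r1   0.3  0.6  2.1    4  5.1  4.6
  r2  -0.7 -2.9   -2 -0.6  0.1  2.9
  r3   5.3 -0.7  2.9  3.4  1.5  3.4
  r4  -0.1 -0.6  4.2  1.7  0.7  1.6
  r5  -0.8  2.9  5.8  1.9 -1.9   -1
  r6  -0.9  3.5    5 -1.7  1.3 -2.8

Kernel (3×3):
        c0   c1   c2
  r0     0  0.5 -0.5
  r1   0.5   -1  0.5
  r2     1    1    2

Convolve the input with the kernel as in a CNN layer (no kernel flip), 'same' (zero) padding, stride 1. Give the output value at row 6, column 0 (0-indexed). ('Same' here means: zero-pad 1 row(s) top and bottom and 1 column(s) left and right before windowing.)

0.8

The receptive field on the zero-padded input at this output position is [0 -0.8 2.9 / 0 -0.9 3.5 / 0 0 0]. Elementwise product with the kernel and sum: -0.8·0.5 + 2.9·-0.5 + 0·0.5 + -0.9·-1 + 3.5·0.5 + 0·1 + 0·1 + 0·2.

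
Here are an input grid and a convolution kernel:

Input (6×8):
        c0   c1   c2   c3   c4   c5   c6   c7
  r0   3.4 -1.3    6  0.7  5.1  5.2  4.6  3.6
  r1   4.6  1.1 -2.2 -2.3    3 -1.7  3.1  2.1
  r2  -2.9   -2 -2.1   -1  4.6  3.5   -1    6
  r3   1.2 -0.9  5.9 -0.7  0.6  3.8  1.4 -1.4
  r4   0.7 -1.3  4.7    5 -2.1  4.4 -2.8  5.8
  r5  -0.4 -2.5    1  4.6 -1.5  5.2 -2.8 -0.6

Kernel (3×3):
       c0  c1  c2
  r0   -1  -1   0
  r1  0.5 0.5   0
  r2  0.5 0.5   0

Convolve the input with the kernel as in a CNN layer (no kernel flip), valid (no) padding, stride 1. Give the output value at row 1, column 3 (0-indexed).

1.05

The receptive field on the input at this output position is [-2.3 3 -1.7 / -1 4.6 3.5 / -0.7 0.6 3.8]. Elementwise product with the kernel and sum: -2.3·-1 + 3·-1 + -1·0.5 + 4.6·0.5 + -0.7·0.5 + 0.6·0.5.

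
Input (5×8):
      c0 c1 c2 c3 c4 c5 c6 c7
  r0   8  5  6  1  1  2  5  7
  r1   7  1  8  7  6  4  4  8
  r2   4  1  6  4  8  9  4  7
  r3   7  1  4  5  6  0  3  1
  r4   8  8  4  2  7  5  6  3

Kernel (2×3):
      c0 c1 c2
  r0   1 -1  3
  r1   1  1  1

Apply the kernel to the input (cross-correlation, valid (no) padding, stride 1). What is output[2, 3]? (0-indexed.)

The receptive field on the input at this output position is [4 8 9 / 5 6 0]. Elementwise product with the kernel and sum: 4·1 + 8·-1 + 9·3 + 5·1 + 6·1 + 0·1.

34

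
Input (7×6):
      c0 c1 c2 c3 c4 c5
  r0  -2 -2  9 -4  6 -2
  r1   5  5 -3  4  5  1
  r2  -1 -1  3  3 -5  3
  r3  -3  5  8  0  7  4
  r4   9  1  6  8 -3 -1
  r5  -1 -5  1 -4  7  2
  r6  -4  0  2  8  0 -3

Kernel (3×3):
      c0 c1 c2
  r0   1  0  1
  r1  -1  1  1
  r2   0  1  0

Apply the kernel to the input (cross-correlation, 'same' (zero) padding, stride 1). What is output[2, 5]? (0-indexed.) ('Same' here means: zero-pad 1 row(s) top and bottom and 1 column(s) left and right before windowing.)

17

The receptive field on the zero-padded input at this output position is [5 1 0 / -5 3 0 / 7 4 0]. Elementwise product with the kernel and sum: 5·1 + 0·1 + -5·-1 + 3·1 + 0·1 + 4·1.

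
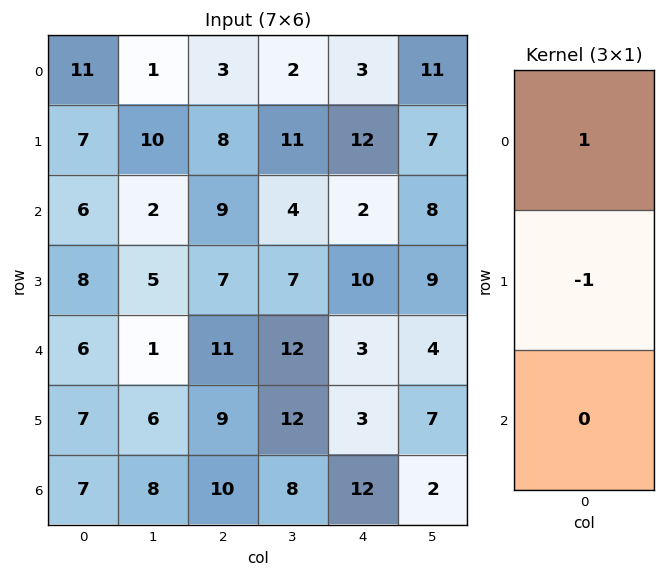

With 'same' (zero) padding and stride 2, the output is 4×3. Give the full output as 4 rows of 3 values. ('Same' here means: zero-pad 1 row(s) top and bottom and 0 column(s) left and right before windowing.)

-11 -3 -3
1 -1 10
2 -4 7
0 -1 -9

Output[0,0]: The receptive field on the zero-padded input at this output position is [0 / 11 / 7]. Elementwise product with the kernel and sum: 0·1 + 11·-1.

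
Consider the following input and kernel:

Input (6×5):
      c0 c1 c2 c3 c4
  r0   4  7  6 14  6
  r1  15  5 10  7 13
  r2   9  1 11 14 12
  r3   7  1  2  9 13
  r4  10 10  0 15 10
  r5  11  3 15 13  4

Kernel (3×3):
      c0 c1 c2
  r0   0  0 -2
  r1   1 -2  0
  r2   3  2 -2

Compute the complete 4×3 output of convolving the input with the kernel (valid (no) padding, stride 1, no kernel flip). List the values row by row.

0 -46 21
6 -46 -45
33 -31 -30
-5 5 7

Output[0,0]: The receptive field on the input at this output position is [4 7 6 / 15 5 10 / 9 1 11]. Elementwise product with the kernel and sum: 6·-2 + 15·1 + 5·-2 + 9·3 + 1·2 + 11·-2.
Output[0,1]: The receptive field on the input at this output position is [7 6 14 / 5 10 7 / 1 11 14]. Elementwise product with the kernel and sum: 14·-2 + 5·1 + 10·-2 + 1·3 + 11·2 + 14·-2.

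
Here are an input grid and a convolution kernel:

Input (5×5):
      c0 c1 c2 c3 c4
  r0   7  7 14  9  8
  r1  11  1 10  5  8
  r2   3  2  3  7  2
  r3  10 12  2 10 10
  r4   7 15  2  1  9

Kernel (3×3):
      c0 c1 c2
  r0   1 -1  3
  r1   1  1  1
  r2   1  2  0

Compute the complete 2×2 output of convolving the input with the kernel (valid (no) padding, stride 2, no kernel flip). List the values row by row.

Output[0,0]: The receptive field on the input at this output position is [7 7 14 / 11 1 10 / 3 2 3]. Elementwise product with the kernel and sum: 7·1 + 7·-1 + 14·3 + 11·1 + 1·1 + 10·1 + 3·1 + 2·2.

71 69
71 28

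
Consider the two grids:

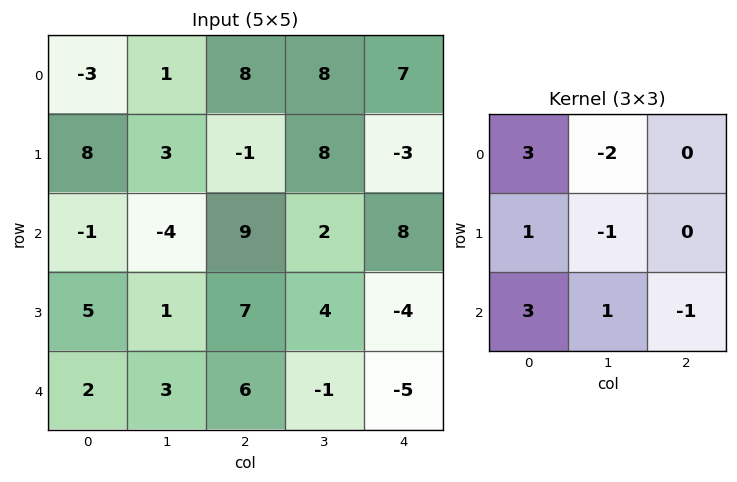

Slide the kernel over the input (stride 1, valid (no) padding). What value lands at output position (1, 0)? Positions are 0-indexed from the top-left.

30

The receptive field on the input at this output position is [8 3 -1 / -1 -4 9 / 5 1 7]. Elementwise product with the kernel and sum: 8·3 + 3·-2 + -1·1 + -4·-1 + 5·3 + 1·1 + 7·-1.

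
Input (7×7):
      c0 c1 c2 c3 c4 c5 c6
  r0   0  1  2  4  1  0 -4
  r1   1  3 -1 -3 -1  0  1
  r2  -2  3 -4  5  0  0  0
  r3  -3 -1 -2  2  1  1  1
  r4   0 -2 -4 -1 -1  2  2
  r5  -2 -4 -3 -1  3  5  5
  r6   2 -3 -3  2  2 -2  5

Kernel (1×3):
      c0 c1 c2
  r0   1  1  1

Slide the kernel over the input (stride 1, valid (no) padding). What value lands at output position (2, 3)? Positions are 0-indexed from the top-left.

The receptive field on the input at this output position is [5 0 0]. Elementwise product with the kernel and sum: 5·1 + 0·1 + 0·1.

5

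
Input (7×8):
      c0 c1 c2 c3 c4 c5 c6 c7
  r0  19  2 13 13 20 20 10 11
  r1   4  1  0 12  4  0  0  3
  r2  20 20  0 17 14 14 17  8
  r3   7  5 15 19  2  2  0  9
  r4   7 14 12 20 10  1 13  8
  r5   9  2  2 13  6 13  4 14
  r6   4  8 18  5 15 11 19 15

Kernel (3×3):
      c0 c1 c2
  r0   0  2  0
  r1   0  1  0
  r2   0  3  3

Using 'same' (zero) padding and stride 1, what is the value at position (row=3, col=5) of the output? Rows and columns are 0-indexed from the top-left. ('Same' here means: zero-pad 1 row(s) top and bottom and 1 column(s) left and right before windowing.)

72

The receptive field on the zero-padded input at this output position is [14 14 17 / 2 2 0 / 10 1 13]. Elementwise product with the kernel and sum: 14·2 + 2·1 + 1·3 + 13·3.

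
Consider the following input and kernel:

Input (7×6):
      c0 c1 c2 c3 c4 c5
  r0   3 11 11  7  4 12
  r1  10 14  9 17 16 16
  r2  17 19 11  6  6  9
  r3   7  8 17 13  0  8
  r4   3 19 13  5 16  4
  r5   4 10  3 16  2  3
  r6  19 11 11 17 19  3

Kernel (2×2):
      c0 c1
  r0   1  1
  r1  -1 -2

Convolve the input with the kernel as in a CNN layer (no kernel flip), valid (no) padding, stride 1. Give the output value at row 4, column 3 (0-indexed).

1

The receptive field on the input at this output position is [5 16 / 16 2]. Elementwise product with the kernel and sum: 5·1 + 16·1 + 16·-1 + 2·-2.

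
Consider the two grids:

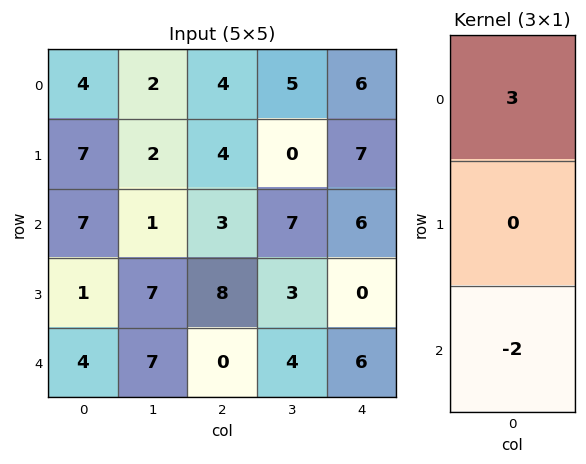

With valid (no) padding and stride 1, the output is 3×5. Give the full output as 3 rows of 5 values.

Output[0,0]: The receptive field on the input at this output position is [4 / 7 / 7]. Elementwise product with the kernel and sum: 4·3 + 7·-2.
Output[0,1]: The receptive field on the input at this output position is [2 / 2 / 1]. Elementwise product with the kernel and sum: 2·3 + 1·-2.

-2 4 6 1 6
19 -8 -4 -6 21
13 -11 9 13 6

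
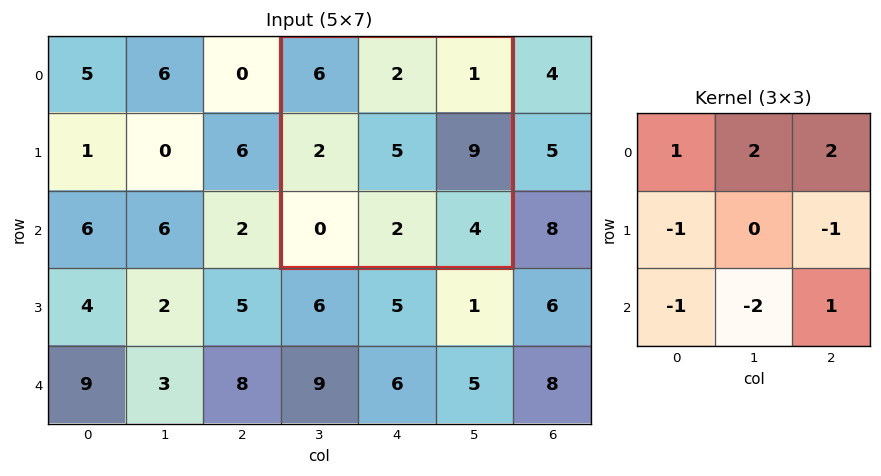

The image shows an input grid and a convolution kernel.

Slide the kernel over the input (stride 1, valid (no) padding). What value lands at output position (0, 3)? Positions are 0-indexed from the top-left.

The receptive field on the input at this output position is [6 2 1 / 2 5 9 / 0 2 4]. Elementwise product with the kernel and sum: 6·1 + 2·2 + 1·2 + 2·-1 + 9·-1 + 0·-1 + 2·-2 + 4·1.

1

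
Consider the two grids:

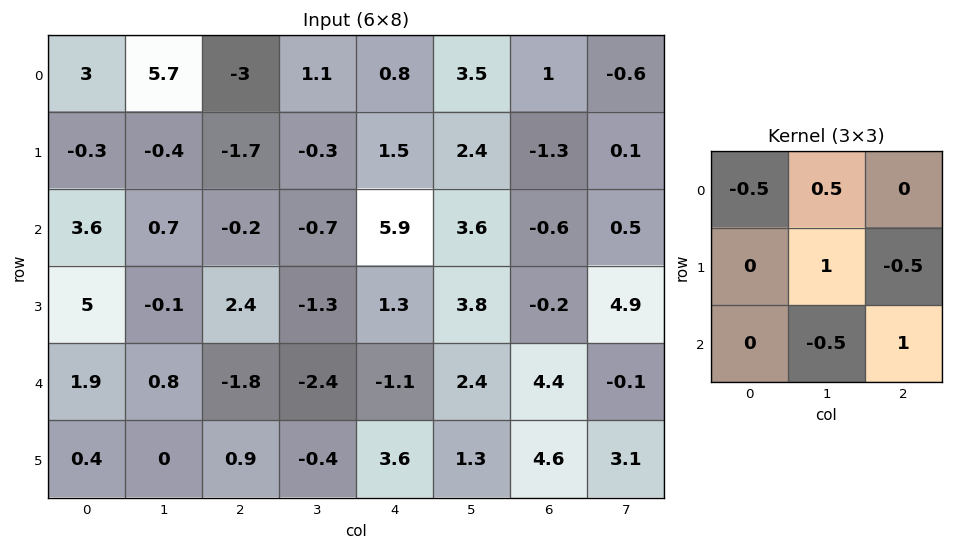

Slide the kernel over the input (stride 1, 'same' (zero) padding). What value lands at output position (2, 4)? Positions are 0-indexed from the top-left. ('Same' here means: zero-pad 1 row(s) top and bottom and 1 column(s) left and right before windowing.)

8.15

The receptive field on the zero-padded input at this output position is [-0.3 1.5 2.4 / -0.7 5.9 3.6 / -1.3 1.3 3.8]. Elementwise product with the kernel and sum: -0.3·-0.5 + 1.5·0.5 + 5.9·1 + 3.6·-0.5 + 1.3·-0.5 + 3.8·1.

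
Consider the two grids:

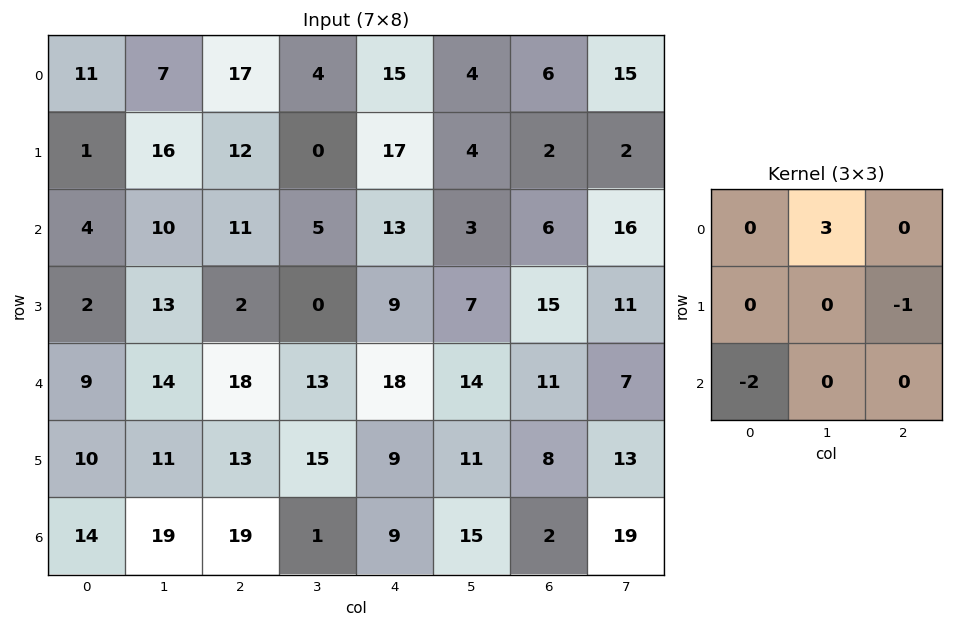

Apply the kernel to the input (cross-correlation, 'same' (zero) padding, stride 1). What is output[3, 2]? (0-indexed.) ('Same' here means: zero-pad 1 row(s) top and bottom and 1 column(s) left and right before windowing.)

5

The receptive field on the zero-padded input at this output position is [10 11 5 / 13 2 0 / 14 18 13]. Elementwise product with the kernel and sum: 11·3 + 0·-1 + 14·-2.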